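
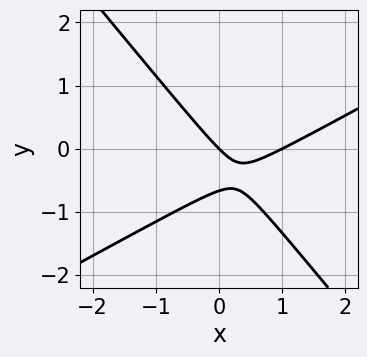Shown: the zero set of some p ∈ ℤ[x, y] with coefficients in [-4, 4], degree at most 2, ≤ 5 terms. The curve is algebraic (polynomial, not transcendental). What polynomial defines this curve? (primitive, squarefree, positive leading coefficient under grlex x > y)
(a) Degree: a generic line meets the curve in up to 2 points, so deg p = 2.
(b) From the visible intercepts: one y-axis crossing is at y = 0; the x-axis gridline crossings are at x ∈ {0, 1}.
(c) Assembling these constraints gives the stated polynomial.

2*x^2 - 2*x*y - 3*y^2 - 2*x - 2*y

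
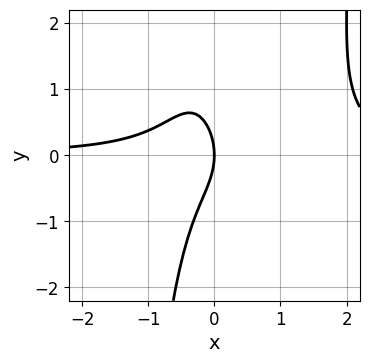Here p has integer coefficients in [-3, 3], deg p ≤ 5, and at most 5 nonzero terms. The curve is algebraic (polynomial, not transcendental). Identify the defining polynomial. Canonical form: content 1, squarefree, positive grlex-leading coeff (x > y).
(a) The degree is 4 — no degree-3 curve has this shape.
(b) Observable constraints: it meets the y-axis at y = 0 (among the integer gridlines); it meets the x-axis at x = 0 (among the integer gridlines).
(c) Solving for integer coefficients yields p as stated.

2*x^3*y - 3*x^2*y - y^2 - 2*x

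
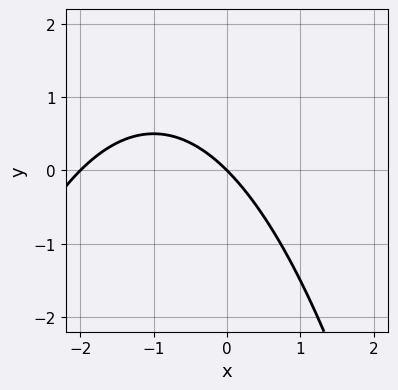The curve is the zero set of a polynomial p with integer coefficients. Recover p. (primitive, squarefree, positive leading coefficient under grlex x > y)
x^2 + 2*x + 2*y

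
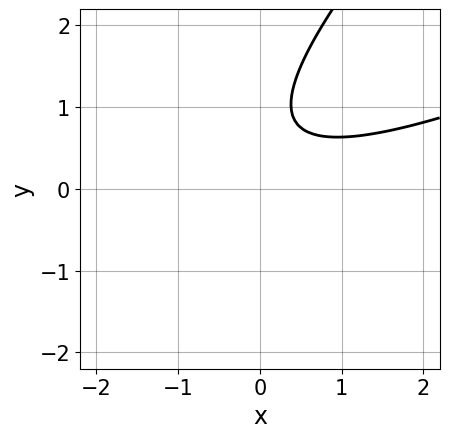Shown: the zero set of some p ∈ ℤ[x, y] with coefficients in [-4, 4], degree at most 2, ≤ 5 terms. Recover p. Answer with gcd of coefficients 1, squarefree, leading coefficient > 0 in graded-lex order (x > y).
x^2 - 3*x*y + 2*y^2 - 3*y + 2

(a) The degree is 2 — the shape is more complex than any degree-1 curve.
(b) Checking where it meets the axes: no y-intercept at any integer in the box; the curve avoids every integer x-axis point in the box.
(c) Together with the visible shape, these determine p as stated.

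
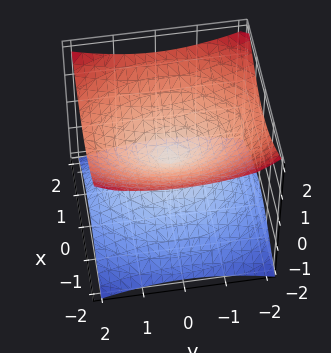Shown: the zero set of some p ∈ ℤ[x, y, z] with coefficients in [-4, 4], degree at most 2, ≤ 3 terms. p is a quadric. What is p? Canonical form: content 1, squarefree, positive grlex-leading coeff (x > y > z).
2*x^2 + y^2 - 3*z^2

Degree: a double cone through the origin; a quadric, so deg p = 2.
Symmetries: mirror symmetry z ↦ −z ⇒ only even powers of z; the x ↦ −x reflection is a symmetry, so x appears only in even powers; the y ↦ −y reflection is a symmetry, so y appears only in even powers.
Against the integer gridlines: one z-axis crossing is at z = 0; one y-axis crossing is at y = 0; it meets the x-axis at x = 0 (among the integer gridlines).
These observations pin down the coefficients.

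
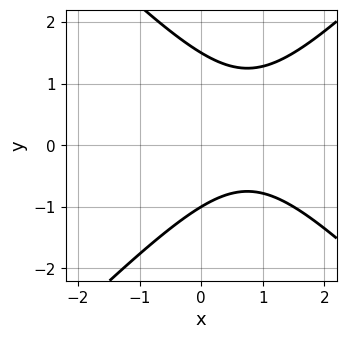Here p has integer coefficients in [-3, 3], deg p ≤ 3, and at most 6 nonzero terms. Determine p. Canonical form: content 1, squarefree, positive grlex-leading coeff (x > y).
2*x^2 - 2*y^2 - 3*x + y + 3

1. Degree: a generic line meets the curve in up to 2 points, so deg p = 2.
2. From the axis intercepts and sections: it crosses the y-axis at the gridline y = -1; the curve avoids every integer x-axis point in the box.
3. These observations pin down the coefficients.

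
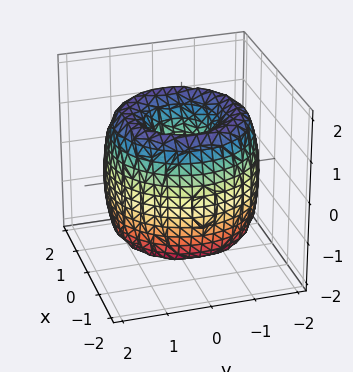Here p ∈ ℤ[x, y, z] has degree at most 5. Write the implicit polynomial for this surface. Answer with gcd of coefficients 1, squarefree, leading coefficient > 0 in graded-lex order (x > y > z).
1. The degree is 4 — the shape is more complex than any degree-3 surface.
2. Symmetry: every cross-section ⟂ z is a circle, so x, y appear only via x² + y².
3. Checking where it meets the axes: one z-axis crossing is at z = 0; a circular section at z = 0 has radius between 1 and 2; it meets the x-axis at x = 0 (among the integer gridlines); it meets the y-axis at y = 0 (among the integer gridlines).
4. Assembling these constraints gives the stated polynomial.

x^4 + 2*x^2*y^2 + y^4 - 3*x^2 - 3*y^2 + z^2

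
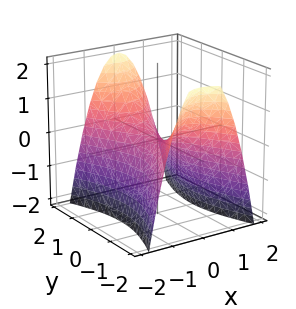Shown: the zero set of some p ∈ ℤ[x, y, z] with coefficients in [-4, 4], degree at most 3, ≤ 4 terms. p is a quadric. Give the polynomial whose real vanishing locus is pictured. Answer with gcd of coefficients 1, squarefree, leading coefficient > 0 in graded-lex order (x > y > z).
3*x^2 - y^2 + 2*z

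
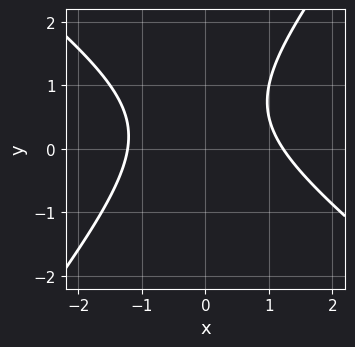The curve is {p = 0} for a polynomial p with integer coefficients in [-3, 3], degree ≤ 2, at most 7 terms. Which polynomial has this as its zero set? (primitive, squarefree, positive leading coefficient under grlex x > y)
2*x^2 + x*y - 2*y^2 + 2*y - 3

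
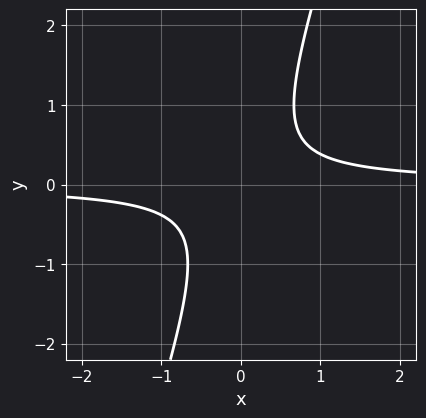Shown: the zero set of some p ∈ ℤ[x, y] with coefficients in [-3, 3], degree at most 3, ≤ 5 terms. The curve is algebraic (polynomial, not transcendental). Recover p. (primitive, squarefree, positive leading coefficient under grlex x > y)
The degree is 2 — no degree-1 curve has this shape.
From the visible intercepts: no x-intercept at any integer in the box; no y-intercept at any integer in the box.
Solving for integer coefficients yields p as stated.

3*x*y - y^2 - 1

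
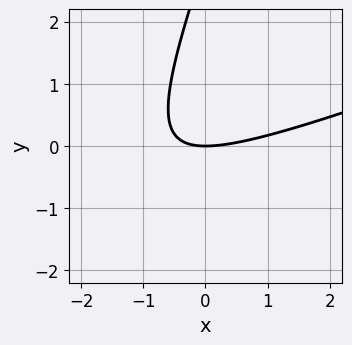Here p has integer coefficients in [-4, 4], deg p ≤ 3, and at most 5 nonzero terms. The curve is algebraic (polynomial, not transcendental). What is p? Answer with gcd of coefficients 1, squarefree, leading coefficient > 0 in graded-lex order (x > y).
x^2 - 3*x*y + y^2 - 3*y

First, degree: the shape is more complex than any degree-1 curve, so deg p = 2.
Then, from the visible intercepts: it crosses the y-axis at the gridline y = 0; one x-axis crossing is at x = 0.
Finally, these observations pin down the coefficients.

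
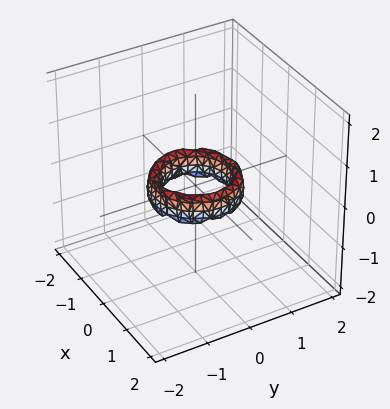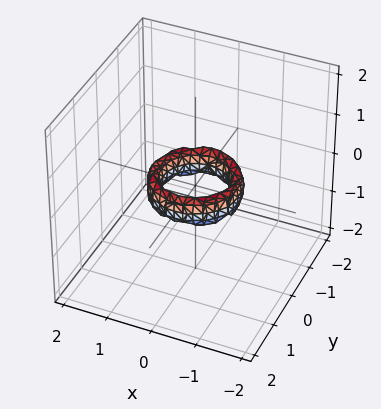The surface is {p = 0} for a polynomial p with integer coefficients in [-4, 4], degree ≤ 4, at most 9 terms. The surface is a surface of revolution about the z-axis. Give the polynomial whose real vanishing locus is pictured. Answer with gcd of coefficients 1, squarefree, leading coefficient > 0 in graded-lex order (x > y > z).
(a) Degree: a generic line meets the surface in up to 4 points, so deg p = 4.
(b) Symmetry: every cross-section ⟂ z is a circle, so x, y appear only via x² + y².
(c) Against the integer gridlines: no z-intercept at any integer in the box; the x-axis gridline crossings are at x ∈ {-1, 1}.
(d) Together with the visible shape, these determine p as stated. Check: (0, -1, 0) on the y-axis lies on the surface, and p(0, -1, 0) = 0. ✓

2*x^4 + 4*x^2*y^2 + 2*y^4 - 3*x^2 - 3*y^2 + z^2 + 1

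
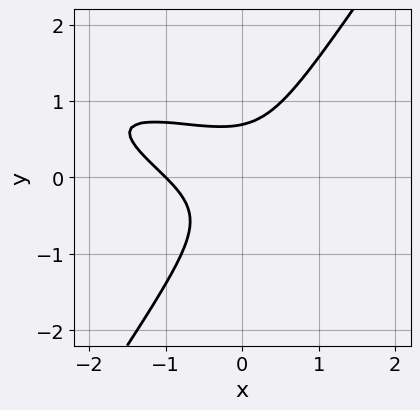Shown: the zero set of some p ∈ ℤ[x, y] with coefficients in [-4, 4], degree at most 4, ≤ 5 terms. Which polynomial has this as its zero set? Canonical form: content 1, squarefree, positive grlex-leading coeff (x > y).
x^3 + 3*x^2*y + 2*x*y^2 - 3*y^3 + 1

deg p = 3. No degree-2 curve has this shape.
From the visible intercepts: it crosses the x-axis at the gridline x = -1.
Assembling these constraints gives the stated polynomial.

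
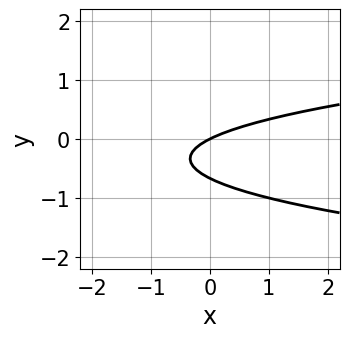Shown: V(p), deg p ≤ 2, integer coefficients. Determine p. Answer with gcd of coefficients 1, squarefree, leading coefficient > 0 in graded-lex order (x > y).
3*y^2 - x + 2*y

First, degree: the shape is more complex than any degree-1 curve, so deg p = 2.
Then, reading off the gridlines: one y-axis crossing is at y = 0; it meets the x-axis at x = 0 (among the integer gridlines).
Finally, these observations pin down the coefficients.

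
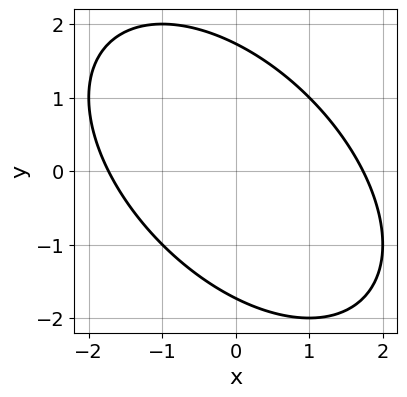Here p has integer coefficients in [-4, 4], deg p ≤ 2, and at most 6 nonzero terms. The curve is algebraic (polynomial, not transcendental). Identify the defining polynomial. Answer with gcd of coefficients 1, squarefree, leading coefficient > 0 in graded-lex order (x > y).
x^2 + x*y + y^2 - 3

(a) The degree is 2 — no degree-1 curve has this shape.
(b) Solving for integer coefficients yields p as stated.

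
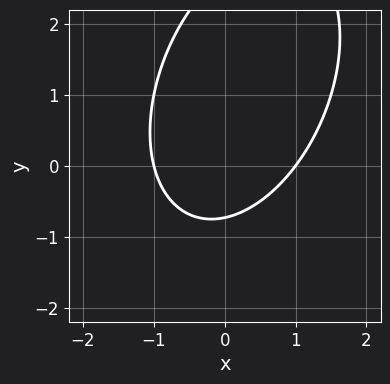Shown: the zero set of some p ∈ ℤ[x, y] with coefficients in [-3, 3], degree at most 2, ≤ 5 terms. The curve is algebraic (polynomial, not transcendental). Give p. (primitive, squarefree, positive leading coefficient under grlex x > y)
2*x^2 - x*y + y^2 - 2*y - 2

(a) deg p = 2. A generic line meets the curve in up to 2 points.
(b) Checking where it meets the axes: among the integer gridlines, it crosses the x-axis at x ∈ {-1, 1}.
(c) Assembling these constraints gives the stated polynomial.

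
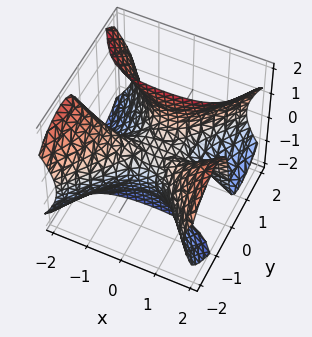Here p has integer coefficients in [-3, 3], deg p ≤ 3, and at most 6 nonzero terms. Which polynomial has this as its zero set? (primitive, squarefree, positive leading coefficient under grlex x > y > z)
3*x^2*y - 2*y^3 - 3*y*z^2 + 2*z

deg p = 3. A generic line meets the surface in up to 3 points.
Observable constraints: it crosses the y-axis at the gridline y = 0; it crosses the z-axis at the gridline z = 0; the visible x-axis segment lies entirely on the surface.
Together with the visible shape, these determine p as stated.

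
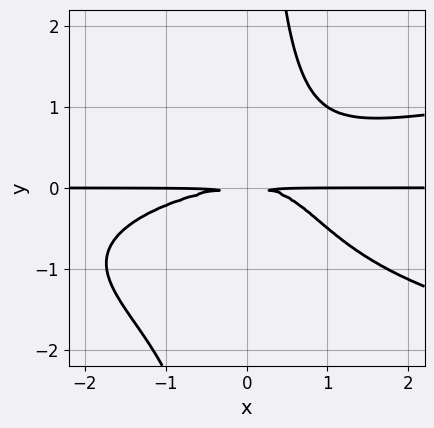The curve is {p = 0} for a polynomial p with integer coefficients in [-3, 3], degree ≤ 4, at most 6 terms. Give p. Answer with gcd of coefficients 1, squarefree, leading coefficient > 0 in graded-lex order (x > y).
2*x*y^3 - x^2*y + 2*x*y^2 - 3*y^2

(a) The degree is 4 — no degree-3 curve has this shape.
(b) Reading off the gridlines: the visible x-axis segment lies entirely on the curve.
(c) Assembling these constraints gives the stated polynomial.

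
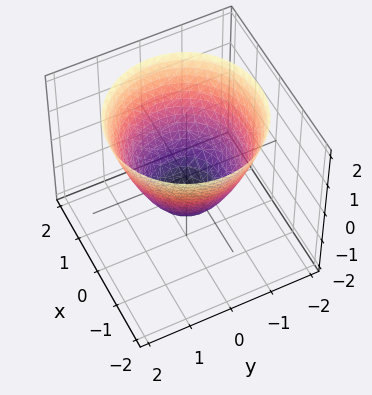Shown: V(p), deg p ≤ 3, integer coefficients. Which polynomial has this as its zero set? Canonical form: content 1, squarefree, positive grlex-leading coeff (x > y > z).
First, degree: no degree-1 surface has this shape, so deg p = 2.
Then, by symmetry, every cross-section ⟂ z is a circle, so x, y appear only via x² + y².
Then, observable constraints: among the integer gridlines, it crosses the x-axis at x ∈ {-1, 1}; a circular section at z = 0 has radius exactly 1.
Finally, fitting integer coefficients to these (and the overall shape) gives p.

x^2 + y^2 - z - 1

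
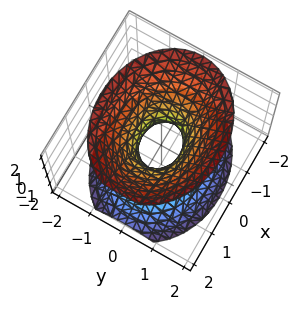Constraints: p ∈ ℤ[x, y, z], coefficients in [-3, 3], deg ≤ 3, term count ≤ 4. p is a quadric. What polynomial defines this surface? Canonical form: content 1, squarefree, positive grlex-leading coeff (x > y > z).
2*x^2 + 3*y^2 - 2*z^2 - 1

Degree: an hourglass — one-sheet hyperboloid; a quadric, so deg p = 2.
Symmetries: the z ↦ −z reflection is a symmetry, so z appears only in even powers; it's symmetric under y → −y, forcing even powers of y; it's symmetric under x → −x, forcing even powers of x.
Reading off the gridlines: no z-intercept at any integer in the box.
Matching integer coefficients to the picture gives p.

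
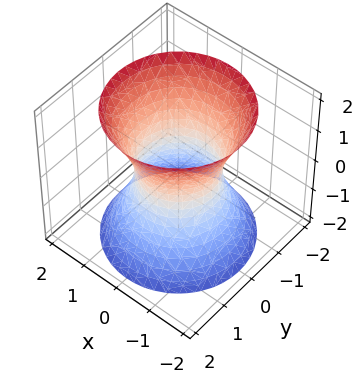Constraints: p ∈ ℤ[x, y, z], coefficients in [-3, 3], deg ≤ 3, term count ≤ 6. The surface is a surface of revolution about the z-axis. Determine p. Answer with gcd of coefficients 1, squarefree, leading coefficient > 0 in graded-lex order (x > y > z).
2*x^2 + 2*y^2 - z^2 - 2

The degree is 2 — no degree-1 surface has this shape.
Symmetries: the z-axis is an axis of rotation, so x and y enter only as x² + y².
Observable constraints: it misses every integer gridline on the z-axis; a circular section at z = -2 has radius between 1 and 2; among the integer gridlines, it crosses the y-axis at y ∈ {-1, 1}.
Together with the visible shape, these determine p as stated. Check: (1, 0, 0) on the x-axis lies on the surface, and p(1, 0, 0) = 0. ✓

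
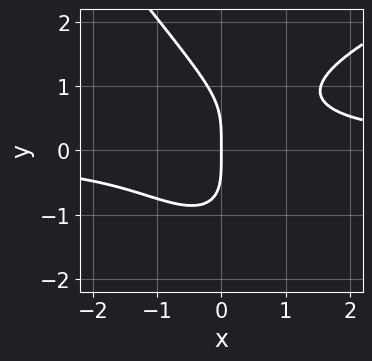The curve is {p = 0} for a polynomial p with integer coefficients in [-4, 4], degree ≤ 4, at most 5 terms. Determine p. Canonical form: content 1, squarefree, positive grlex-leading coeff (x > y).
x*y^3 + y^4 - 3*x^2*y + 3*x

First, deg p = 4.
Then, reading off the gridlines: it crosses the y-axis at the gridline y = 0; it crosses the x-axis at the gridline x = 0.
Finally, matching integer coefficients to the picture gives p.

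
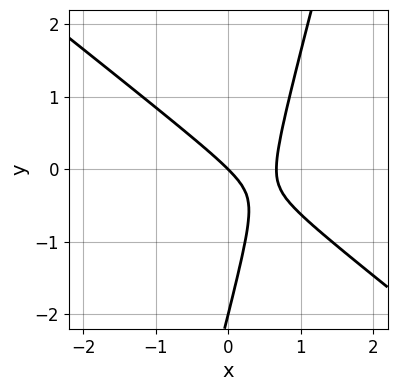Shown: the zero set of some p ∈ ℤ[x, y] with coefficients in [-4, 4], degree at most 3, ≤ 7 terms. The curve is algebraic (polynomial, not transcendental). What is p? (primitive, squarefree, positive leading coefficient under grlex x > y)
3*x^2 + 3*x*y - y^2 - 2*x - 2*y

1. deg p = 2.
2. Reading off the gridlines: among the integer gridlines, it crosses the y-axis at y ∈ {-2, 0}; one x-axis crossing is at x = 0.
3. Solving for integer coefficients yields p as stated.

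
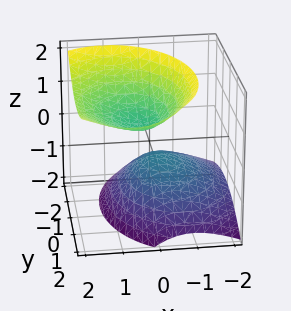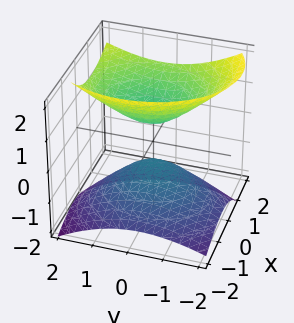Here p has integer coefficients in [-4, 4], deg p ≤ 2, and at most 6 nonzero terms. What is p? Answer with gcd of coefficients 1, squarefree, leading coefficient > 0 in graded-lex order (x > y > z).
3*x^2 - 3*x*z + 2*y^2 - y*z - 3*z^2 + 1

1. There are 2 components. Treating them together as one polynomial.
2. deg p = 2. A generic line meets the surface in up to 2 points.
3. Against the integer gridlines: the surface avoids every integer y-axis point in the box; it misses every integer gridline on the x-axis.
4. These observations pin down the coefficients.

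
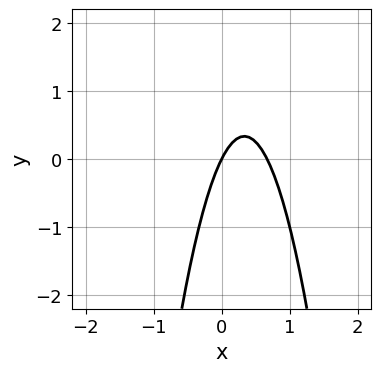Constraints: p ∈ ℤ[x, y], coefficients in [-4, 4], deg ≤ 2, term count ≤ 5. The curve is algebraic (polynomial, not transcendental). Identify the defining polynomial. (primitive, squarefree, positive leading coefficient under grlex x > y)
3*x^2 - 2*x + y

(a) Degree: no degree-1 curve has this shape, so deg p = 2.
(b) Observable constraints: one y-axis crossing is at y = 0; it crosses the x-axis at the gridline x = 0.
(c) Fitting integer coefficients to these (and the overall shape) gives p.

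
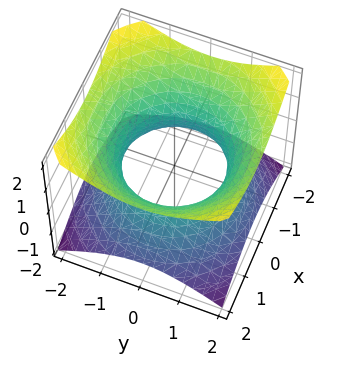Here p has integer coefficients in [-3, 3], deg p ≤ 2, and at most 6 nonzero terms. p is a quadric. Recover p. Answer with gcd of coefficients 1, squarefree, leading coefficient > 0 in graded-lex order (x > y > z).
2*x^2 + 2*y^2 - 3*z^2 - 3

First, deg p = 2. One connected sheet with a waist; a quadric.
Then, symmetry: every cross-section ⟂ z is a circle, so x, y appear only via x² + y²; the z ↦ −z reflection is a symmetry, so z appears only in even powers.
Then, reading off the gridlines: a circular section at z = 0 has radius between 1 and 2; the surface avoids every integer z-axis point in the box.
Finally, matching integer coefficients to the picture gives p.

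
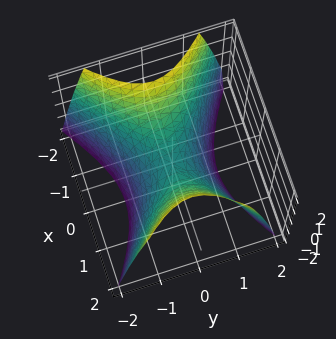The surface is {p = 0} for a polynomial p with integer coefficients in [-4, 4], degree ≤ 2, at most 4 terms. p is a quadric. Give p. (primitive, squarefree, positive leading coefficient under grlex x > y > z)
2*x^2 - 3*y^2 - 2*z

First, deg p = 2. A hyperbolic paraboloid; a quadric.
Then, symmetries: mirror symmetry y ↦ −y ⇒ only even powers of y; it's symmetric under x → −x, forcing even powers of x.
Next, checking where it meets the axes: one x-axis crossing is at x = 0; one y-axis crossing is at y = 0; it meets the z-axis at z = 0 (among the integer gridlines).
Finally, together with the visible shape, these determine p as stated.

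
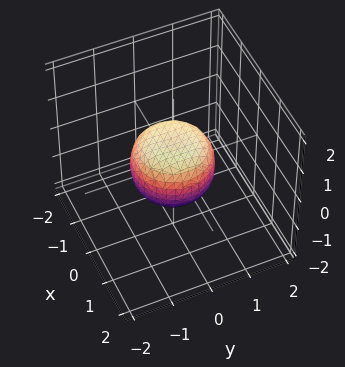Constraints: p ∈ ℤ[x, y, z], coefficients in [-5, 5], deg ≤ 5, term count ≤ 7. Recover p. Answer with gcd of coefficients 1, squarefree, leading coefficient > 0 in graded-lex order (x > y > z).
1. The degree is 4 — a generic line meets the surface in up to 4 points.
2. Symmetries: rotational symmetry about the z-axis ⇒ p depends on x, y only through x² + y².
3. From the axis intercepts and sections: a circular section at z = 0 has radius exactly 1; the y-axis gridline crossings are at y ∈ {-1, 1}.
4. Putting this together gives p. Check: (-1, 0, 0) on the x-axis lies on the surface, and p(-1, 0, 0) = 0. ✓

2*x^4 + 4*x^2*y^2 + 2*y^4 - x^2 - y^2 + 2*z^2 - 1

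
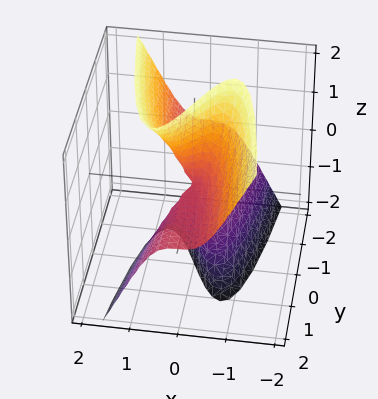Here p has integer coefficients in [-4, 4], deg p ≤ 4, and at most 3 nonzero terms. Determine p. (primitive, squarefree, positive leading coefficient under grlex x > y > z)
3*x^3 - x*z^2 + y*z

1. Degree: the shape is more complex than any degree-2 surface, so deg p = 3.
2. Checking where it meets the axes: the visible z-axis segment lies entirely on the surface; one x-axis crossing is at x = 0.
3. The integer polynomial consistent with all of this is the stated p. Check: (0, -2, 0) on the y-axis lies on the surface, and p(0, -2, 0) = 0. ✓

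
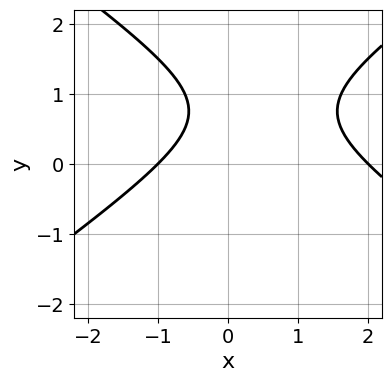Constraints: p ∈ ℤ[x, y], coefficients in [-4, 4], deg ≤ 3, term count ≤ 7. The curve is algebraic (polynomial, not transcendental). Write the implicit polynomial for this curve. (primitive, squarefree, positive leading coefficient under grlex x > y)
x^2 - 2*y^2 - x + 3*y - 2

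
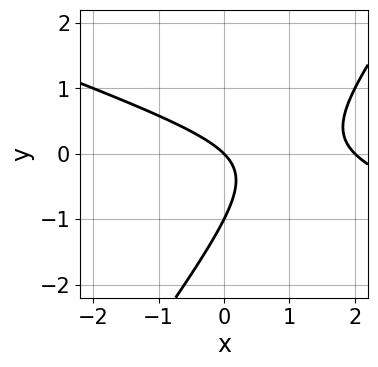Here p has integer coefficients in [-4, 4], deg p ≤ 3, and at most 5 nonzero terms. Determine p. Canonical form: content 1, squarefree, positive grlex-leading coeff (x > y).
deg p = 2.
From the visible intercepts: among the integer gridlines, it crosses the y-axis at y ∈ {-1, 0}; the x-axis gridline crossings are at x ∈ {0, 2}.
Putting this together gives p.

x^2 + 2*x*y - 2*y^2 - 2*x - 2*y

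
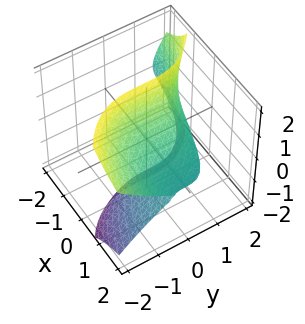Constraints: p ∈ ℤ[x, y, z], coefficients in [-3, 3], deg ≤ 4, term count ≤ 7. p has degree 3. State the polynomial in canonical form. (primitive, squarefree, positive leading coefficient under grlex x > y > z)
2*x*z^2 + y^3 + z^2 + x - 2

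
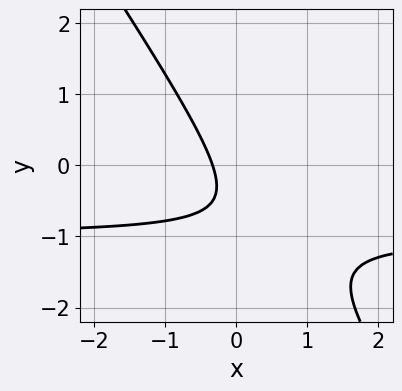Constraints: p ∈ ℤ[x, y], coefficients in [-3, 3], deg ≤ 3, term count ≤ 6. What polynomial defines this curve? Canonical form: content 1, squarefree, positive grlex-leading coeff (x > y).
3*x*y + 2*y^2 + 3*x + 2*y + 1

The degree is 2 — the shape is more complex than any degree-1 curve.
Checking where it meets the axes: no y-intercept at any integer in the box.
Together with the visible shape, these determine p as stated.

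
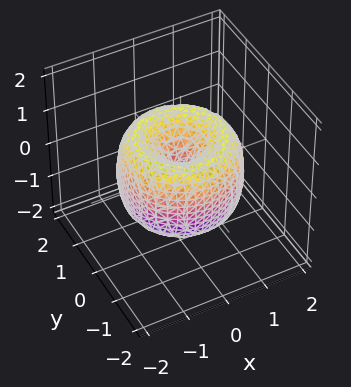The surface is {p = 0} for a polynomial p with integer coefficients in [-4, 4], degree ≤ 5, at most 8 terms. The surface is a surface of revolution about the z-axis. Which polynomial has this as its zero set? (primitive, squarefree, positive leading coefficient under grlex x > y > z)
x^4 + 2*x^2*y^2 + y^4 - 2*x^2 - 2*y^2 + z^2

The degree is 4 — the shape is more complex than any degree-3 surface.
Symmetries: rotational symmetry about the z-axis ⇒ p depends on x, y only through x² + y².
From the axis intercepts and sections: one x-axis crossing is at x = 0; one y-axis crossing is at y = 0.
Solving for integer coefficients yields p as stated.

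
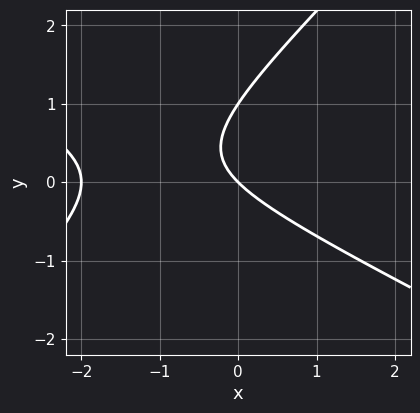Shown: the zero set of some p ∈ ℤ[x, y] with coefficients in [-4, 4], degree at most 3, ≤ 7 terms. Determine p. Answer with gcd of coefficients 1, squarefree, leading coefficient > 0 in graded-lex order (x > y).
1. The degree is 2 — the shape is more complex than any degree-1 curve.
2. Observable constraints: the y-axis gridline crossings are at y ∈ {0, 1}; among the integer gridlines, it crosses the x-axis at x ∈ {-2, 0}.
3. Solving for integer coefficients yields p as stated.

x^2 + x*y - 2*y^2 + 2*x + 2*y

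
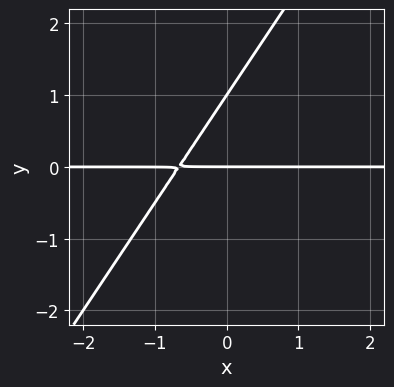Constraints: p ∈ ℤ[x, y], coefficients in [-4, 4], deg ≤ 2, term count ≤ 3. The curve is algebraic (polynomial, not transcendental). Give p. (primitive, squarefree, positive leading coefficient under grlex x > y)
3*x*y - 2*y^2 + 2*y

First, the degree is 2 — no degree-1 curve has this shape.
Then, reading off the gridlines: the y-axis gridline crossings are at y ∈ {0, 1}; the visible x-axis segment lies entirely on the curve.
Finally, solving for integer coefficients yields p as stated.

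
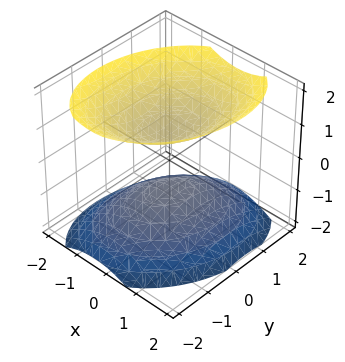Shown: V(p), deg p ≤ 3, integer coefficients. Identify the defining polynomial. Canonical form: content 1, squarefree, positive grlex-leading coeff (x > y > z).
3*x^2 - x*y + 2*y^2 - 3*z^2 + 2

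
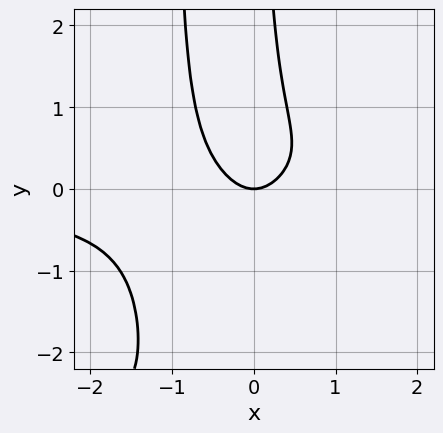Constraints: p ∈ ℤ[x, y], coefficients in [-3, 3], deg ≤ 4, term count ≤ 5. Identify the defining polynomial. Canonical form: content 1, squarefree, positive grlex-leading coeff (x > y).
Degree: the shape is more complex than any degree-3 curve, so deg p = 4.
Observable constraints: one x-axis crossing is at x = 0; it meets the y-axis at y = 0 (among the integer gridlines).
Assembling these constraints gives the stated polynomial.

3*x^3*y - 3*x^2*y^2 - 3*x*y^2 - 3*x^2 + 2*y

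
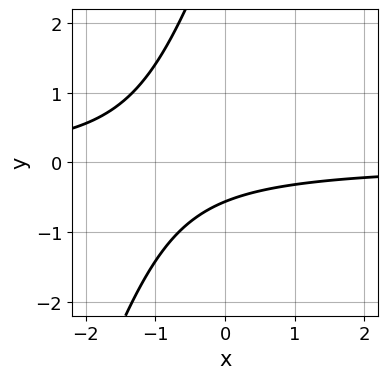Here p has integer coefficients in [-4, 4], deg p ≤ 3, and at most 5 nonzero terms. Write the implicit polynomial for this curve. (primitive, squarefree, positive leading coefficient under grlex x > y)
3*x*y - y^2 + 3*y + 2

First, degree: the shape is more complex than any degree-1 curve, so deg p = 2.
Then, observable constraints: it misses every integer gridline on the x-axis.
Finally, these observations pin down the coefficients.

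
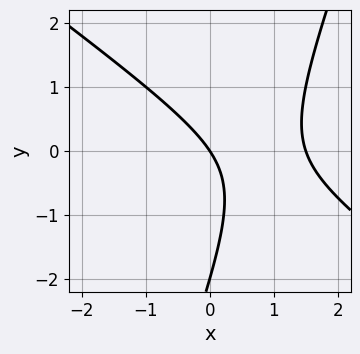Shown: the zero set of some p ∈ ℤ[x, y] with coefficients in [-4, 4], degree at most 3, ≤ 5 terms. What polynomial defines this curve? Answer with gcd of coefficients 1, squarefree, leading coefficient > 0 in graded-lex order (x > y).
2*x^2 + 2*x*y - y^2 - 3*x - 2*y

First, degree: a generic line meets the curve in up to 2 points, so deg p = 2.
Then, reading off the gridlines: the y-axis gridline crossings are at y ∈ {-2, 0}; it meets the x-axis at x = 0 (among the integer gridlines).
Finally, matching integer coefficients to the picture gives p.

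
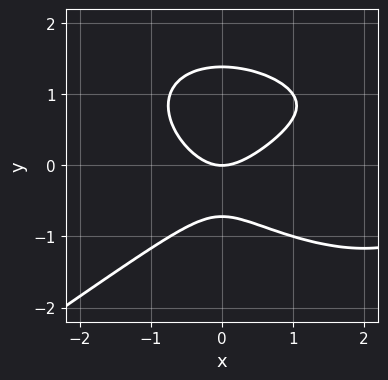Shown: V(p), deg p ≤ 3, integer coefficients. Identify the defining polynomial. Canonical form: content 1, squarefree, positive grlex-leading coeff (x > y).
(a) deg p = 3.
(b) Reading off the gridlines: one y-axis crossing is at y = 0; it crosses the x-axis at the gridline x = 0.
(c) These observations pin down the coefficients.

x^3 - 3*y^3 - 3*x^2 + 2*y^2 + 3*y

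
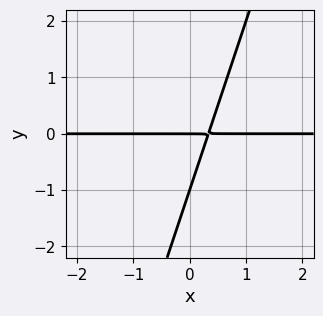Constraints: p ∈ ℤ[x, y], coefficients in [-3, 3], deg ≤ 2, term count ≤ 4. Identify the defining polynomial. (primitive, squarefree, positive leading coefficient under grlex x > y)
3*x*y - y^2 - y

deg p = 2.
Reading off the gridlines: among the integer gridlines, it crosses the y-axis at y ∈ {-1, 0}; every point of the x-axis in the box is on the curve.
Assembling these constraints gives the stated polynomial.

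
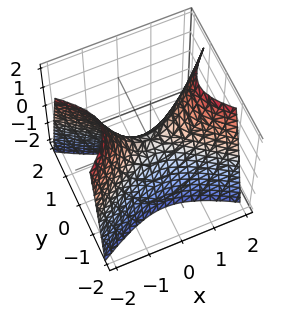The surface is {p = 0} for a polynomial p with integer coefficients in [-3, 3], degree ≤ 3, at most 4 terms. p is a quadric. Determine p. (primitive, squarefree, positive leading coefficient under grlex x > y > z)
x^2 - 2*y^2 - z

First, degree: a hyperbolic paraboloid; a quadric, so deg p = 2.
Then, symmetries: the y ↦ −y reflection is a symmetry, so y appears only in even powers; it's symmetric under x → −x, forcing even powers of x.
Then, observable constraints: it meets the y-axis at y = 0 (among the integer gridlines); it crosses the x-axis at the gridline x = 0; one z-axis crossing is at z = 0.
Finally, together with the visible shape, these determine p as stated.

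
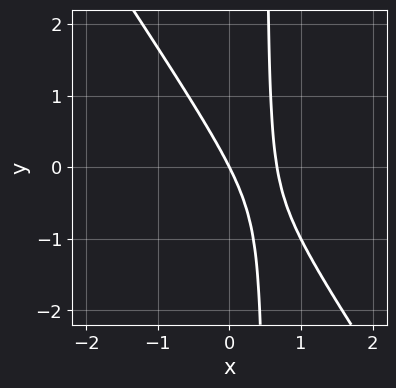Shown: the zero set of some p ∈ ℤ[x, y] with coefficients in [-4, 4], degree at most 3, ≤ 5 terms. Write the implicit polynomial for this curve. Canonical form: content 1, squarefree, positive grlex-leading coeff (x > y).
1. Degree: no degree-1 curve has this shape, so deg p = 2.
2. From the visible intercepts: it crosses the y-axis at the gridline y = 0; it meets the x-axis at x = 0 (among the integer gridlines).
3. Fitting integer coefficients to these (and the overall shape) gives p.

3*x^2 + 2*x*y - 2*x - y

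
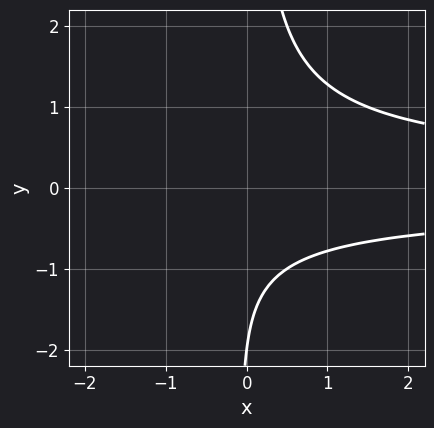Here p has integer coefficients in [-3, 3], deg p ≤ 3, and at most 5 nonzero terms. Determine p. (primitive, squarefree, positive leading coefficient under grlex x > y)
The degree is 3 — the shape is more complex than any degree-2 curve.
Checking where it meets the axes: it meets the y-axis at y = -2 (among the integer gridlines); no x-intercept at any integer in the box.
These observations pin down the coefficients.

2*x*y^2 - y - 2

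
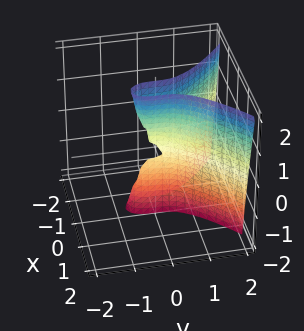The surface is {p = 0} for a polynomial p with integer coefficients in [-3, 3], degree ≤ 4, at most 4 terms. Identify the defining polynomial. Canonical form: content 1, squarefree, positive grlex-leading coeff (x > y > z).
y^3 - 3*x^2 + x*z

The degree is 3 — the shape is more complex than any degree-2 surface.
Observable constraints: every point of the z-axis in the box is on the surface; it meets the y-axis at y = 0 (among the integer gridlines); it crosses the x-axis at the gridline x = 0.
Putting this together gives p.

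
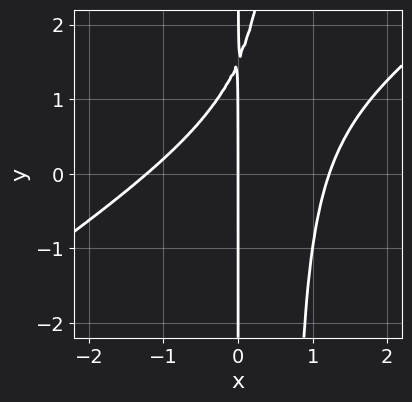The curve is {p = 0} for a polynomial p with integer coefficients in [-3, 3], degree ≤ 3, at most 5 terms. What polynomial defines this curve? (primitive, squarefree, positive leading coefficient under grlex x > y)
The degree is 3 — the shape is more complex than any degree-2 curve.
Observable constraints: it crosses the x-axis at the gridline x = 0; the visible y-axis segment lies entirely on the curve.
Putting this together gives p.

2*x^3 - 3*x^2*y + 2*x*y - 3*x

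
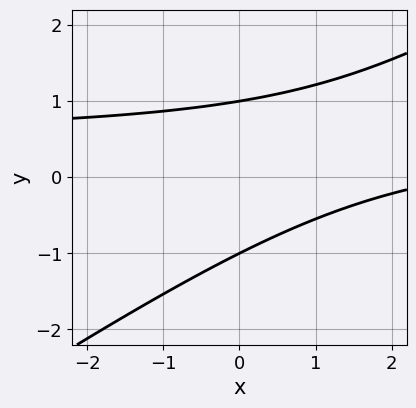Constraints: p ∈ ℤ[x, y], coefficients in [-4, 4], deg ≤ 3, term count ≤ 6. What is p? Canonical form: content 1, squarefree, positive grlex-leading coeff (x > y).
1. Degree: the shape is more complex than any degree-1 curve, so deg p = 2.
2. Observable constraints: the y-axis gridline crossings are at y ∈ {-1, 1}; it misses every integer gridline on the x-axis.
3. Solving for integer coefficients yields p as stated.

2*x*y - 3*y^2 - x + 3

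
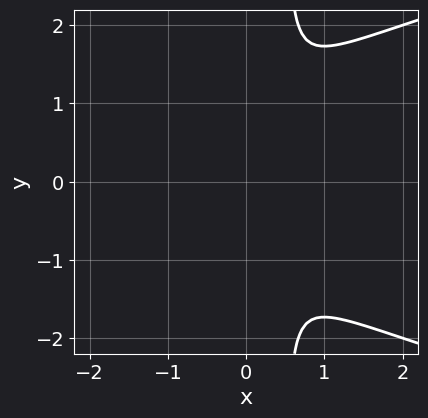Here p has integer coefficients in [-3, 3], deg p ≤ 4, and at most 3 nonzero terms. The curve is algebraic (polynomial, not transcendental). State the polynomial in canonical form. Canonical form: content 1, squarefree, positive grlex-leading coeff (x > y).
The degree is 3 — the shape is more complex than any degree-2 curve.
Symmetries: it's symmetric under y → −y, forcing even powers of y.
Putting this together gives p.

2*x*y^2 - 3*x^2 - y^2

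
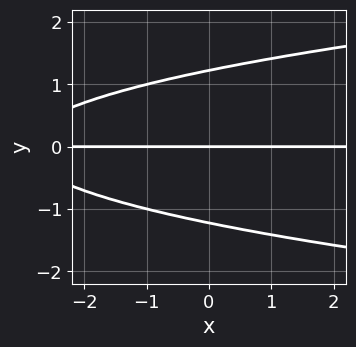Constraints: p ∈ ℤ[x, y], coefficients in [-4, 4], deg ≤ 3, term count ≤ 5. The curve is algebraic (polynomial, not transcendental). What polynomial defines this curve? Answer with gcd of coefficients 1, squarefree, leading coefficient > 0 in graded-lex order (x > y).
1. The degree is 3 — a generic line meets the curve in up to 3 points.
2. Checking where it meets the axes: it meets the y-axis at y = 0 (among the integer gridlines); every point of the x-axis in the box is on the curve.
3. Matching integer coefficients to the picture gives p.

2*y^3 - x*y - 3*y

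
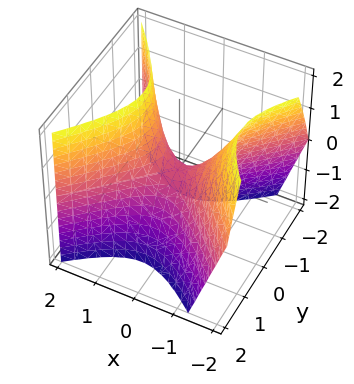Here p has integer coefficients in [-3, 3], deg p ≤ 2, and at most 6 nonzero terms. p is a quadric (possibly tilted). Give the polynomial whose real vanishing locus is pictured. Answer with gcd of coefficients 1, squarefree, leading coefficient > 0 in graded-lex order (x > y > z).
3*x^2 + x*z - 3*y^2 - 2*z

1. Degree: no degree-1 surface has this shape, so deg p = 2.
2. Observable constraints: one z-axis crossing is at z = 0; one y-axis crossing is at y = 0.
3. These observations pin down the coefficients.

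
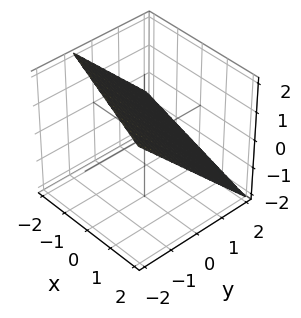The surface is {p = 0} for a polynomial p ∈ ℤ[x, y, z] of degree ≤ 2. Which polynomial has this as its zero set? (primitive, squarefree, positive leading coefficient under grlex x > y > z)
First, degree: the surface is flat (a plane), so deg p = 1.
Next, against the integer gridlines: it meets the x-axis at x = 2 (among the integer gridlines).
Finally, these observations pin down the coefficients.

x + 3*y + 3*z - 2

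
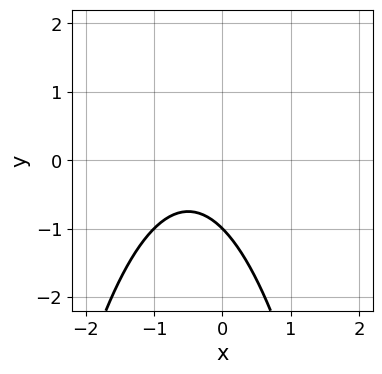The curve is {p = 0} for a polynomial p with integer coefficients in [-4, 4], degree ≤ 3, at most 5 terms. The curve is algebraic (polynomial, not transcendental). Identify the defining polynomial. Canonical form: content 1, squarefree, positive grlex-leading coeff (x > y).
(a) The degree is 2 — the shape is more complex than any degree-1 curve.
(b) Against the integer gridlines: the curve avoids every integer x-axis point in the box; it meets the y-axis at y = -1 (among the integer gridlines).
(c) These observations pin down the coefficients.

x^2 + x + y + 1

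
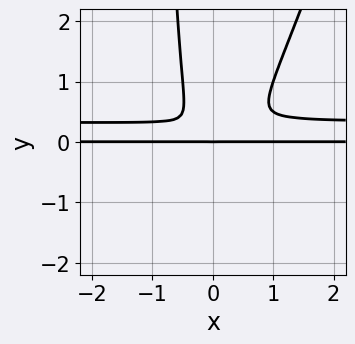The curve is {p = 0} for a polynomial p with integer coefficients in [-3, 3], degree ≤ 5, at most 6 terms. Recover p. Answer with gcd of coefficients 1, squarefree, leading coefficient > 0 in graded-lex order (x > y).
3*x^2*y^2 - x*y^3 - x^2*y - y^3

First, degree: no degree-3 curve has this shape, so deg p = 4.
Next, from the axis intercepts and sections: every point of the x-axis in the box is on the curve; one y-axis crossing is at y = 0.
Finally, these observations pin down the coefficients.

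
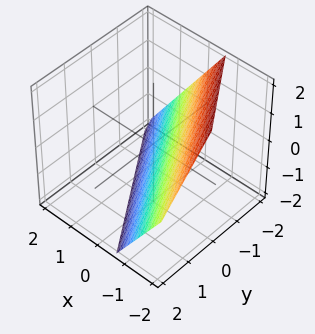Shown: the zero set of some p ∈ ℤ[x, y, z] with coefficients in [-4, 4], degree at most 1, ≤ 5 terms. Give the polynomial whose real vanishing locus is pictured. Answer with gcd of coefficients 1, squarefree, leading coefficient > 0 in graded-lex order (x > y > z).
1. The degree is 1 — every cross-section is a straight line — this is a plane.
2. From the axis intercepts and sections: one z-axis crossing is at z = -1; it crosses the y-axis at the gridline y = -1.
3. The integer polynomial consistent with all of this is the stated p.

3*x + 2*y + 2*z + 2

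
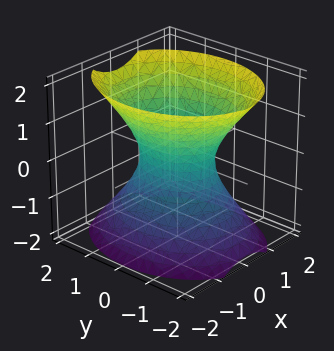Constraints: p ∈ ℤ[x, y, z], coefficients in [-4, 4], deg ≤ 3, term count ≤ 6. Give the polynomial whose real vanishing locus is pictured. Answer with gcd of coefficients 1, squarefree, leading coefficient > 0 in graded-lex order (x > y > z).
3*x^2 + 2*y^2 - 2*z^2 - 2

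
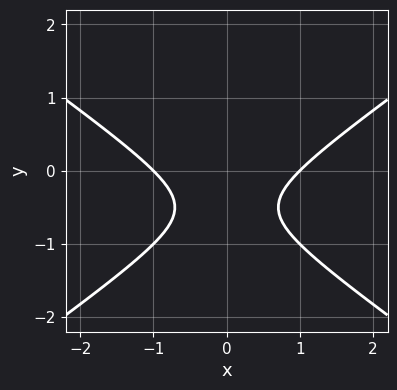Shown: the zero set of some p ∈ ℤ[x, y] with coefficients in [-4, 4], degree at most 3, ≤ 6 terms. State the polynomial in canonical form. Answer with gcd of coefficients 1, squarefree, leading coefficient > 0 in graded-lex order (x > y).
1. The degree is 2 — the shape is more complex than any degree-1 curve.
2. Symmetries: it's symmetric under x → −x, forcing even powers of x.
3. From the axis intercepts and sections: it misses every integer gridline on the y-axis; the x-axis gridline crossings are at x ∈ {-1, 1}.
4. Solving for integer coefficients yields p as stated.

x^2 - 2*y^2 - 2*y - 1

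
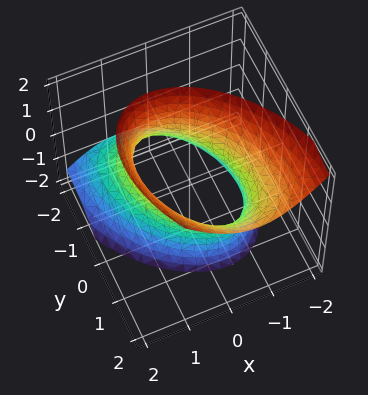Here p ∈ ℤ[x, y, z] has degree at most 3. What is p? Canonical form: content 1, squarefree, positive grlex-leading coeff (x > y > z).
3*x^2 + 2*x*y + 2*y^2 - 2*y*z - z^2 - 3

First, deg p = 2. No degree-1 surface has this shape.
Then, from the axis intercepts and sections: the x-axis gridline crossings are at x ∈ {-1, 1}; no z-intercept at any integer in the box.
Finally, fitting integer coefficients to these (and the overall shape) gives p.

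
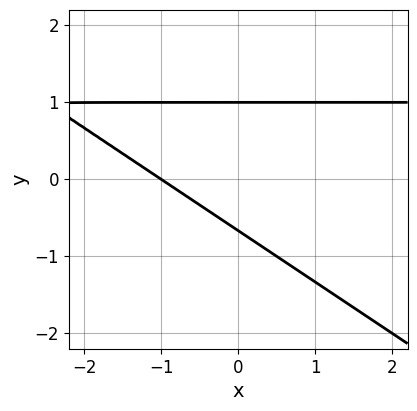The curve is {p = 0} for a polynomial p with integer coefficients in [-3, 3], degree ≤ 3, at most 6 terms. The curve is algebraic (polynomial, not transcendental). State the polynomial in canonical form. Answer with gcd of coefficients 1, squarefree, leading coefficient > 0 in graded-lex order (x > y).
(a) deg p = 2. No degree-1 curve has this shape.
(b) From the axis intercepts and sections: one y-axis crossing is at y = 1; it crosses the x-axis at the gridline x = -1.
(c) The integer polynomial consistent with all of this is the stated p.

2*x*y + 3*y^2 - 2*x - y - 2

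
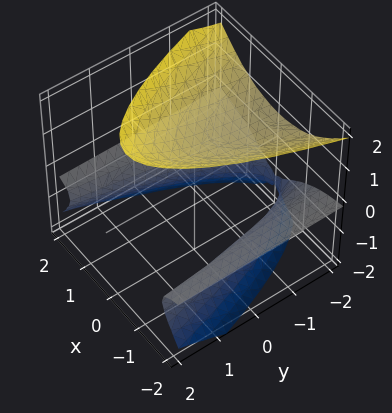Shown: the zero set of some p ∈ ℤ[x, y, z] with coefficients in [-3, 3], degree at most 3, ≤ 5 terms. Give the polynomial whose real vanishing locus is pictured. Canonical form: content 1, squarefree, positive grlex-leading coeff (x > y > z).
First, there are 2 components. Treating them together as one polynomial.
Next, degree: a generic line meets the surface in up to 3 points, so deg p = 3.
Then, from the visible intercepts: the surface avoids every integer y-axis point in the box; no x-intercept at any integer in the box.
Finally, solving for integer coefficients yields p as stated.

3*x^2*z + 2*y*z^2 - 2*z^3 + 3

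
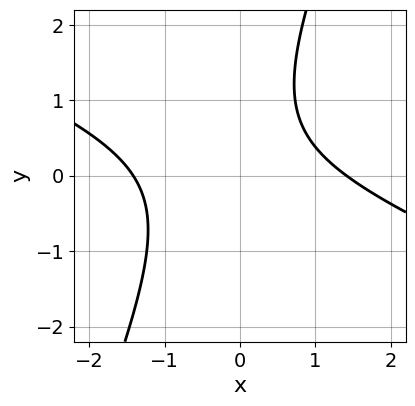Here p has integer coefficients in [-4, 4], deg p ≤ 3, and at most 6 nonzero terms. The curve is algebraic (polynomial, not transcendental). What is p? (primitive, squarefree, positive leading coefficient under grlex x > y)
(a) The degree is 2 — no degree-1 curve has this shape.
(b) Checking where it meets the axes: the curve avoids every integer y-axis point in the box.
(c) These observations pin down the coefficients.

x^2 + 2*x*y - y^2 + y - 2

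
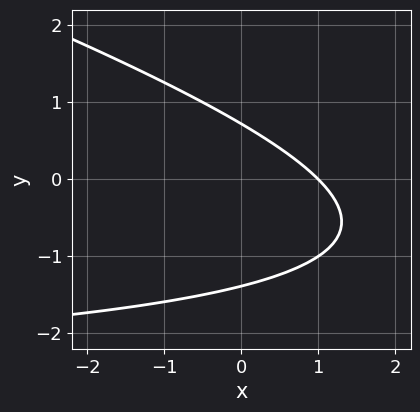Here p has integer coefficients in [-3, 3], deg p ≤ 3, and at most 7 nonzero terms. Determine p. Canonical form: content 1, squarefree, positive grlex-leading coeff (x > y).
x*y + 3*y^2 + 3*x + 2*y - 3

1. Degree: no degree-1 curve has this shape, so deg p = 2.
2. Observable constraints: it meets the x-axis at x = 1 (among the integer gridlines).
3. Putting this together gives p.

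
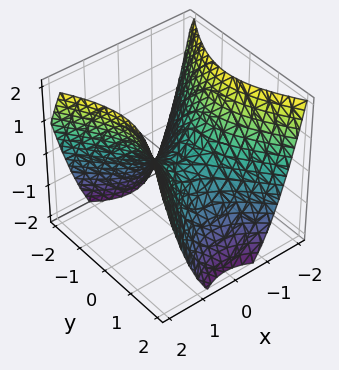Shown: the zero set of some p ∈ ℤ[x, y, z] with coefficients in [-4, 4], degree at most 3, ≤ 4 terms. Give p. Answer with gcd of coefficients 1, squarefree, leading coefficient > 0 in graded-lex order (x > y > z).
3*x^2 - 2*y^2 - 3*z

First, the degree is 2 — a hyperbolic paraboloid; a quadric.
Then, symmetries: mirror symmetry y ↦ −y ⇒ only even powers of y; mirror symmetry x ↦ −x ⇒ only even powers of x.
Next, observable constraints: it meets the y-axis at y = 0 (among the integer gridlines); one z-axis crossing is at z = 0.
Finally, solving for integer coefficients yields p as stated.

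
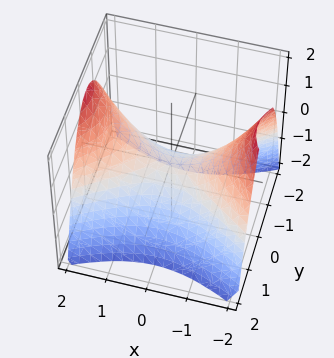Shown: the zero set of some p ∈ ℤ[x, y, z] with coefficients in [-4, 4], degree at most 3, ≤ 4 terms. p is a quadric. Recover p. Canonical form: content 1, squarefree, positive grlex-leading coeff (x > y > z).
Degree: a saddle surface; a quadric, so deg p = 2.
Symmetries: mirror symmetry x ↦ −x ⇒ only even powers of x; the y ↦ −y reflection is a symmetry, so y appears only in even powers.
From the axis intercepts and sections: one y-axis crossing is at y = 0; it meets the z-axis at z = 0 (among the integer gridlines).
Together with the visible shape, these determine p as stated.

x^2 - 2*y^2 - 2*z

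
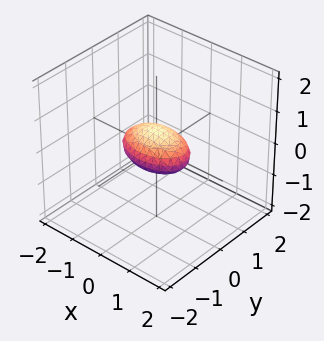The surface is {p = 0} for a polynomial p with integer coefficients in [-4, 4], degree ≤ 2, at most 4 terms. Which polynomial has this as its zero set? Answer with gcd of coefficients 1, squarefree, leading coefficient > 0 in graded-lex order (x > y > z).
deg p = 2. Bounded and convex; a quadric.
Symmetries: the y ↦ −y reflection is a symmetry, so y appears only in even powers; the x ↦ −x reflection is a symmetry, so x appears only in even powers; the z ↦ −z reflection is a symmetry, so z appears only in even powers.
Against the integer gridlines: the x-axis gridline crossings are at x ∈ {-1, 1}.
Fitting integer coefficients to these (and the overall shape) gives p.

x^2 + 2*y^2 + 3*z^2 - 1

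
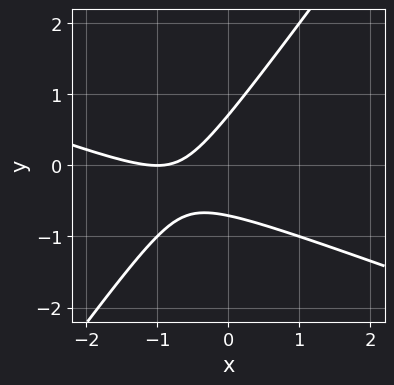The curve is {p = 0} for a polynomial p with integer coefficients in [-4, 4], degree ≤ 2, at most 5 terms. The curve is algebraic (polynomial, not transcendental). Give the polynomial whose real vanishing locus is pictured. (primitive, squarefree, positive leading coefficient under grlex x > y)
First, the degree is 2 — a generic line meets the curve in up to 2 points.
Then, checking where it meets the axes: it crosses the x-axis at the gridline x = -1.
Finally, fitting integer coefficients to these (and the overall shape) gives p.

x^2 + 2*x*y - 2*y^2 + 2*x + 1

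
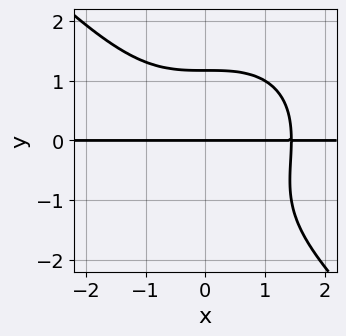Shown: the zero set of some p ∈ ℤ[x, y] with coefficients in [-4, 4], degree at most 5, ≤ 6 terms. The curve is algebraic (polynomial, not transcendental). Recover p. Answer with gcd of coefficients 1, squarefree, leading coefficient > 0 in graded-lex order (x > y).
(a) deg p = 4. No degree-3 curve has this shape.
(b) Observable constraints: the visible x-axis segment lies entirely on the curve; it meets the y-axis at y = 0 (among the integer gridlines).
(c) Assembling these constraints gives the stated polynomial.

x^3*y + y^4 + y^3 - 3*y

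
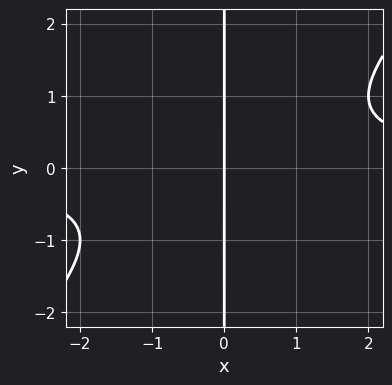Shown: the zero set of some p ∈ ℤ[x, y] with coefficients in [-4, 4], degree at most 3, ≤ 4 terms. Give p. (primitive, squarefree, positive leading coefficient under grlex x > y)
x^2*y - x*y^2 - x

1. deg p = 3. The shape is more complex than any degree-2 curve.
2. Observable constraints: the visible y-axis segment lies entirely on the curve; it crosses the x-axis at the gridline x = 0.
3. Matching integer coefficients to the picture gives p.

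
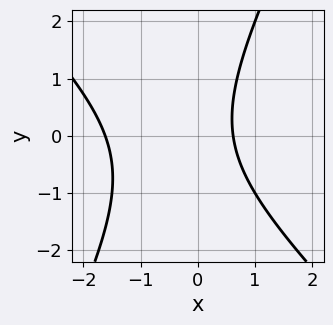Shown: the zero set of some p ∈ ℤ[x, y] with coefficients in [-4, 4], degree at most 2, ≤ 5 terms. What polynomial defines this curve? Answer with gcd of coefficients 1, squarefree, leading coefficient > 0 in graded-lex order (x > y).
1. The degree is 2 — the shape is more complex than any degree-1 curve.
2. From the axis intercepts and sections: it misses every integer gridline on the y-axis.
3. Assembling these constraints gives the stated polynomial.

2*x^2 + x*y - y^2 + 2*x - 2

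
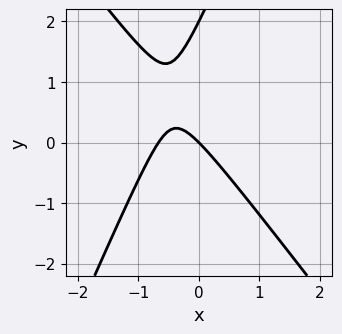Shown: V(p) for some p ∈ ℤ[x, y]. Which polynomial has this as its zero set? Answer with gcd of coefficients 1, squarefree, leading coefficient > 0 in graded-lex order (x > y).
3*x^2 + x*y - y^2 + 2*x + 2*y

1. deg p = 2.
2. Against the integer gridlines: one x-axis crossing is at x = 0; among the integer gridlines, it crosses the y-axis at y ∈ {0, 2}.
3. Together with the visible shape, these determine p as stated.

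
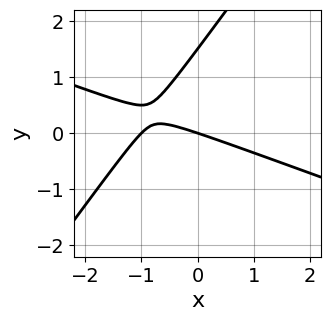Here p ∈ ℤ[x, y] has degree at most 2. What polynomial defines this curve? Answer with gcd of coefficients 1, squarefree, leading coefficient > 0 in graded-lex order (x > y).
1. The degree is 2 — a generic line meets the curve in up to 2 points.
2. Checking where it meets the axes: among the integer gridlines, it crosses the x-axis at x ∈ {-1, 0}; it meets the y-axis at y = 0 (among the integer gridlines).
3. Solving for integer coefficients yields p as stated.

x^2 + 2*x*y - 2*y^2 + x + 3*y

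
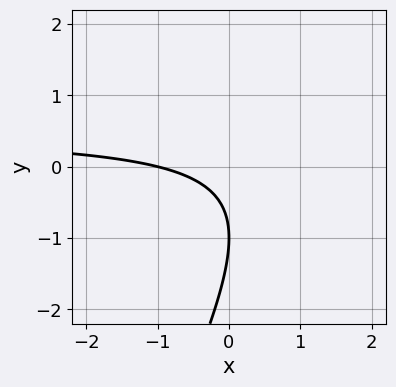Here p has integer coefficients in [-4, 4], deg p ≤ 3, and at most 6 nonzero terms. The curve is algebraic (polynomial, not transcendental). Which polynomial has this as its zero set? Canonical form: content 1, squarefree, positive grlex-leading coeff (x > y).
2*x*y - y^2 - x - 2*y - 1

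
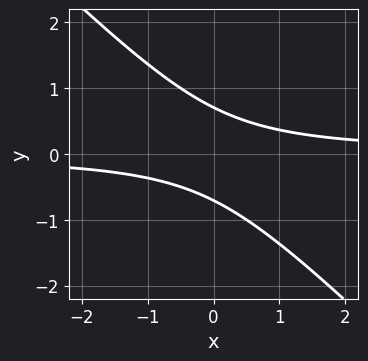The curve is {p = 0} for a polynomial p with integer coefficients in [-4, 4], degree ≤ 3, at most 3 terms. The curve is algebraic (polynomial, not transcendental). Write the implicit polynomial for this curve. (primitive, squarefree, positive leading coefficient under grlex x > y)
2*x*y + 2*y^2 - 1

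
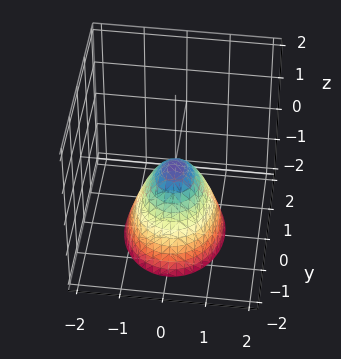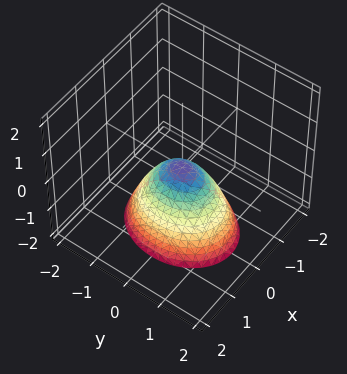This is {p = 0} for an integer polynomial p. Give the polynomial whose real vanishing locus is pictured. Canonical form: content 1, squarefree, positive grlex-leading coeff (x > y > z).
1. Degree: a paraboloid; a quadric, so deg p = 2.
2. Symmetries: the y ↦ −y reflection is a symmetry, so y appears only in even powers; it's symmetric under x → −x, forcing even powers of x.
3. Against the integer gridlines: one y-axis crossing is at y = 0; one z-axis crossing is at z = 0; it crosses the x-axis at the gridline x = 0.
4. Fitting integer coefficients to these (and the overall shape) gives p.

3*x^2 + 2*y^2 + 2*z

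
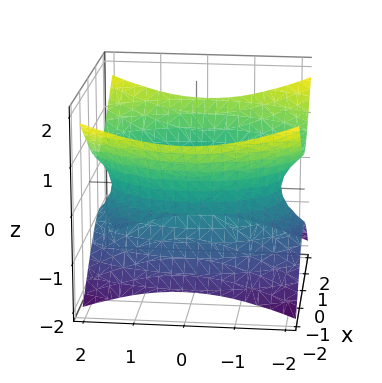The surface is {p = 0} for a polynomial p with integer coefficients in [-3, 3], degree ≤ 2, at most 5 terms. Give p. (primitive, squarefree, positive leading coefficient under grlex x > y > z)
2*x^2 + y^2 - 3*z^2 - 3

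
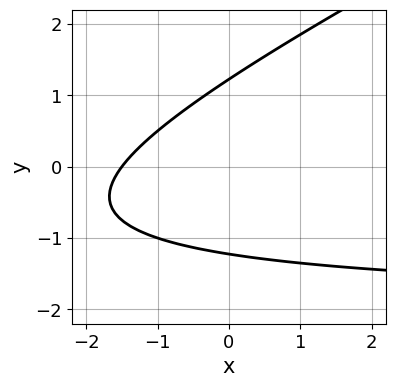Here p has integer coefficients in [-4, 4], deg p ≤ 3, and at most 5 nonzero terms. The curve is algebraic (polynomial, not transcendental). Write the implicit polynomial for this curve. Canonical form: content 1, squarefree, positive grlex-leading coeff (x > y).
First, the degree is 2 — the shape is more complex than any degree-1 curve.
Finally, matching integer coefficients to the picture gives p.

x*y - 2*y^2 + 2*x + 3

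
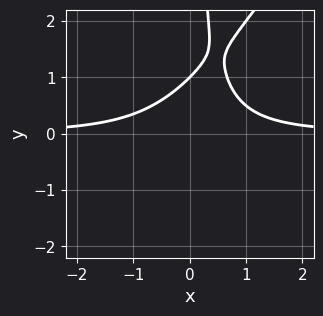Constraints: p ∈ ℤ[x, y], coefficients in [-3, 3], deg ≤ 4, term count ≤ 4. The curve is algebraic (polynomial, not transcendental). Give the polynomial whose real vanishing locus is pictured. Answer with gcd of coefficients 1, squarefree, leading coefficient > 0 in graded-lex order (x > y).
3*x^2*y - 2*x*y^2 + 2*y - 2

First, degree: no degree-2 curve has this shape, so deg p = 3.
Next, from the visible intercepts: no x-intercept at any integer in the box; it crosses the y-axis at the gridline y = 1.
Finally, putting this together gives p.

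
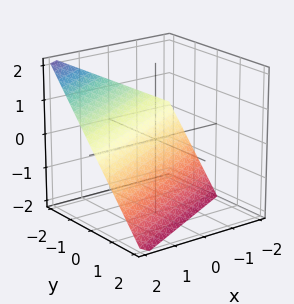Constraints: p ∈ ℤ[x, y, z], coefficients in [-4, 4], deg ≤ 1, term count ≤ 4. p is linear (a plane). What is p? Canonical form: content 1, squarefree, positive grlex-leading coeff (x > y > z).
The degree is 1 — the surface is flat (a plane).
Reading off the gridlines: one y-axis crossing is at y = -1; it meets the x-axis at x = 2 (among the integer gridlines); it meets the z-axis at z = -1 (among the integer gridlines).
Putting this together gives p.

x - 2*y - 2*z - 2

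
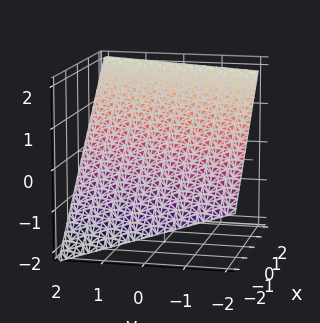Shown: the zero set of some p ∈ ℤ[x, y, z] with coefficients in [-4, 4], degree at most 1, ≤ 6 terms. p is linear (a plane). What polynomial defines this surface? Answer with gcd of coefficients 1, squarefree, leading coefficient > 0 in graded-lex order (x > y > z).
1. Degree: every cross-section is a straight line — this is a plane, so deg p = 1.
2. Checking where it meets the axes: one y-axis crossing is at y = 2.
3. Matching integer coefficients to the picture gives p.

3*x - y - 3*z + 2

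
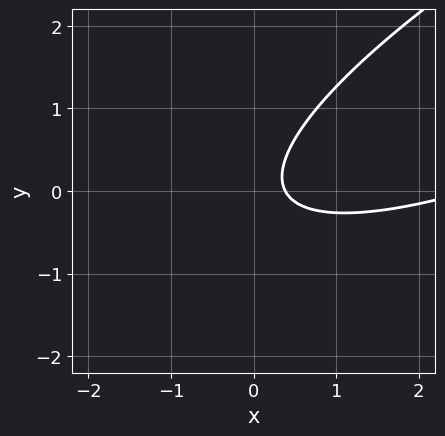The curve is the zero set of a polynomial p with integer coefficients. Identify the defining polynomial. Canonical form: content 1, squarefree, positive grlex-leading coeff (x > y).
x^2 - 3*x*y + 3*y^2 - 3*x + 1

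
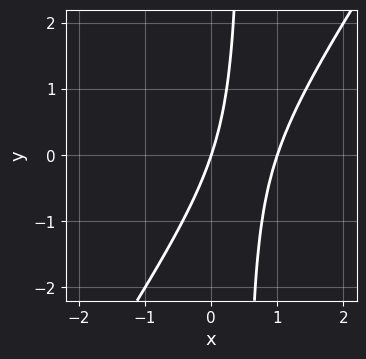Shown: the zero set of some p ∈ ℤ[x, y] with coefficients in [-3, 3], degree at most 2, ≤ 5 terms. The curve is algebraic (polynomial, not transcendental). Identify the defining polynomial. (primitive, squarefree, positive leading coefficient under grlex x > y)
Degree: a generic line meets the curve in up to 2 points, so deg p = 2.
Reading off the gridlines: the x-axis gridline crossings are at x ∈ {0, 1}; it meets the y-axis at y = 0 (among the integer gridlines).
The integer polynomial consistent with all of this is the stated p.

3*x^2 - 2*x*y - 3*x + y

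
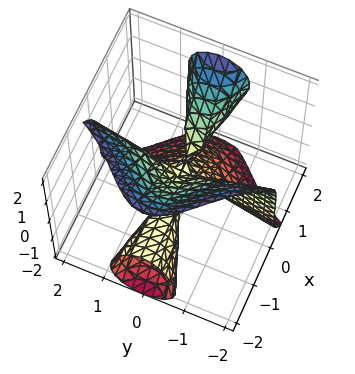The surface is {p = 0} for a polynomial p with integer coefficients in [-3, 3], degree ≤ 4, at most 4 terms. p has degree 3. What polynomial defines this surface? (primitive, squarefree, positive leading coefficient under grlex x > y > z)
The picture has 2 separate pieces. They look like related sheets of one shape, so recover p as a whole.
deg p = 3. A generic line meets the surface in up to 3 points.
From the axis intercepts and sections: it meets the z-axis at z = 0 (among the integer gridlines); every point of the x-axis in the box is on the surface; every point of the y-axis in the box is on the surface.
Matching integer coefficients to the picture gives p.

x^2*z - 3*x*y^2 - z^3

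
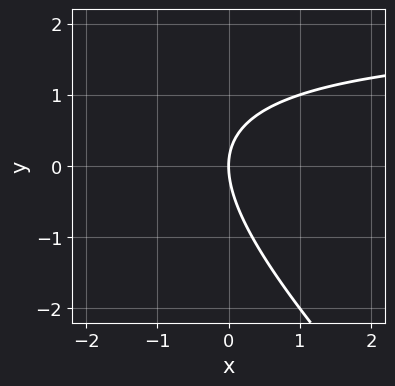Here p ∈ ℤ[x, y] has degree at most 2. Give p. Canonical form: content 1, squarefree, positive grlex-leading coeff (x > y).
The degree is 2 — no degree-1 curve has this shape.
From the visible intercepts: one x-axis crossing is at x = 0; one y-axis crossing is at y = 0.
Together with the visible shape, these determine p as stated.

x*y + y^2 - 2*x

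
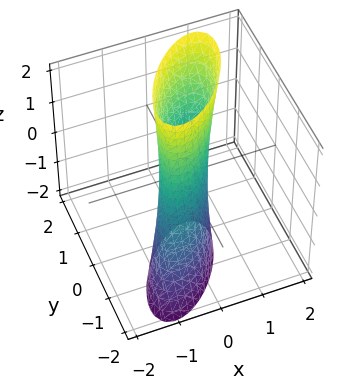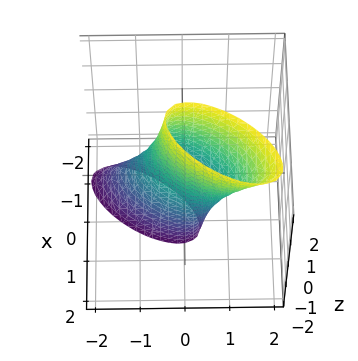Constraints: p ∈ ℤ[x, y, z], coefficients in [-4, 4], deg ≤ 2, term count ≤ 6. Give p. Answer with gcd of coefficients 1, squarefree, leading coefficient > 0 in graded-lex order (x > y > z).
3*x^2 - 3*x*y + 2*y^2 - y*z - 1

(a) deg p = 2. The shape is more complex than any degree-1 surface.
(b) Reading off the gridlines: no z-intercept at any integer in the box.
(c) Together with the visible shape, these determine p as stated.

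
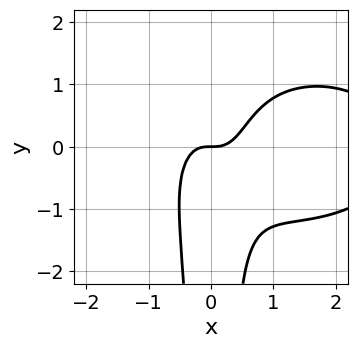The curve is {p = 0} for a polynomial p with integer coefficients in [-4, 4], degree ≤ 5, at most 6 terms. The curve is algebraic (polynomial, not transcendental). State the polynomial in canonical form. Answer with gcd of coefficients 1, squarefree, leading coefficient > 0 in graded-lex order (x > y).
x^4 + 2*x^2*y^2 - 3*x^3 + y

(a) The degree is 4 — no degree-3 curve has this shape.
(b) Observable constraints: it meets the x-axis at x = 0 (among the integer gridlines); one y-axis crossing is at y = 0.
(c) Matching integer coefficients to the picture gives p.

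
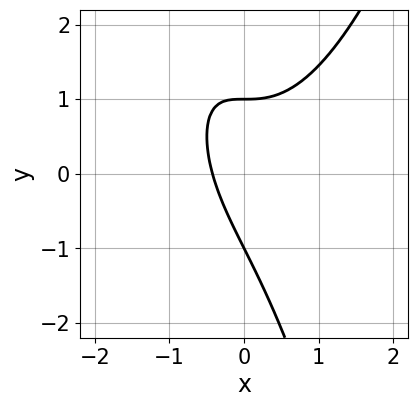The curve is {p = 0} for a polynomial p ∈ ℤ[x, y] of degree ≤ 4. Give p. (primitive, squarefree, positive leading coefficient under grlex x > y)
The degree is 3 — a generic line meets the curve in up to 3 points.
From the axis intercepts and sections: the y-axis gridline crossings are at y ∈ {-1, 1}.
Putting this together gives p.

2*x^3 - 2*x*y - y^2 + 2*x + 1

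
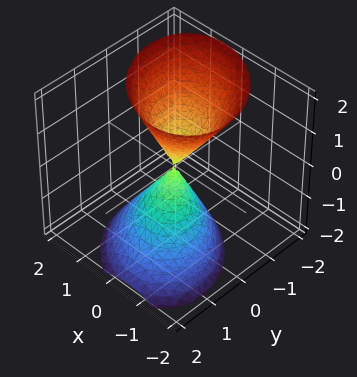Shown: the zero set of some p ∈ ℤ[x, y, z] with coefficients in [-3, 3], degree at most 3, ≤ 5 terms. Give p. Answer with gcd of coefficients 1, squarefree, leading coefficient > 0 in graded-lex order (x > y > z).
(a) I count 2 distinct pieces.
(b) deg p = 2.
(c) Checking where it meets the axes: it crosses the y-axis at the gridline y = 0; one z-axis crossing is at z = 0.
(d) These observations pin down the coefficients.

2*x^2 + x*y + 2*y^2 + y*z - z^2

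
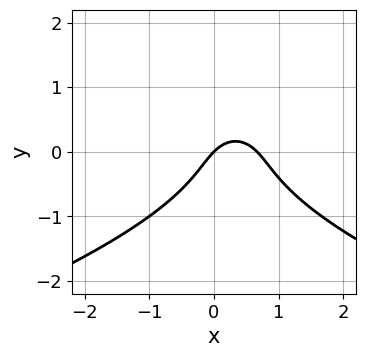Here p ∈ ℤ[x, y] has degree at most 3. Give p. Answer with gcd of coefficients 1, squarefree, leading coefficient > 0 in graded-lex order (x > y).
First, deg p = 3. A generic line meets the curve in up to 3 points.
Then, reading off the gridlines: it crosses the x-axis at the gridline x = 0; one y-axis crossing is at y = 0.
Finally, the integer polynomial consistent with all of this is the stated p.

3*y^3 + 3*x^2 - 2*x + 2*y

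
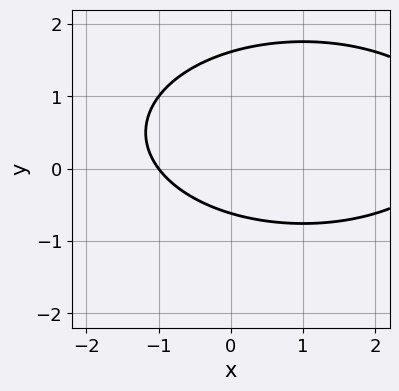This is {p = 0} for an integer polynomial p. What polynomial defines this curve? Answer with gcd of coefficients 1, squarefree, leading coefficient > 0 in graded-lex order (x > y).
x^2 + 3*y^2 - 2*x - 3*y - 3

1. deg p = 2.
2. Against the integer gridlines: it crosses the x-axis at the gridline x = -1.
3. Fitting integer coefficients to these (and the overall shape) gives p.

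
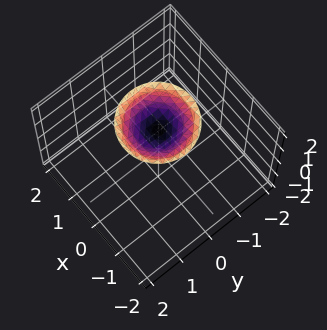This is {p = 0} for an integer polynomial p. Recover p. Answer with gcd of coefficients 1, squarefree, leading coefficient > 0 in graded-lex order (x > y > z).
1. The degree is 2 — the shape is more complex than any degree-1 surface.
2. Symmetries: the z-axis is an axis of rotation, so x and y enter only as x² + y².
3. From the visible intercepts: it misses every integer gridline on the y-axis; it misses every integer gridline on the x-axis.
4. Together with the visible shape, these determine p as stated.

x^2 + y^2 - 2*z + 3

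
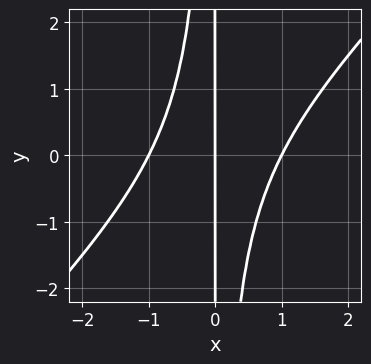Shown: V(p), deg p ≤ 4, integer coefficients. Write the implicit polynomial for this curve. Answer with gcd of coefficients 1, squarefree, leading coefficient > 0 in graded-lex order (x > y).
(a) Degree: no degree-2 curve has this shape, so deg p = 3.
(b) From the visible intercepts: every point of the y-axis in the box is on the curve; among the integer gridlines, it crosses the x-axis at x ∈ {-1, 0, 1}.
(c) Matching integer coefficients to the picture gives p.

x^3 - x^2*y - x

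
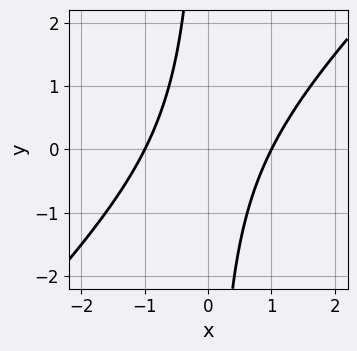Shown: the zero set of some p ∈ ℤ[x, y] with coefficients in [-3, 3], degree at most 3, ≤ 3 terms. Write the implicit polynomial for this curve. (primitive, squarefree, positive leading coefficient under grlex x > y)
1. deg p = 2. The shape is more complex than any degree-1 curve.
2. Against the integer gridlines: among the integer gridlines, it crosses the x-axis at x ∈ {-1, 1}; no y-intercept at any integer in the box.
3. Solving for integer coefficients yields p as stated.

x^2 - x*y - 1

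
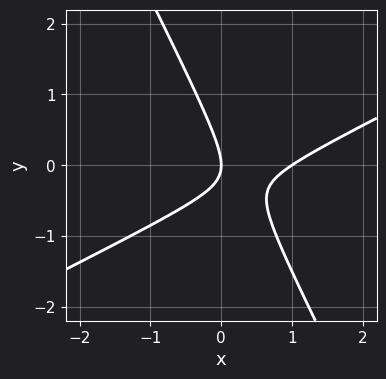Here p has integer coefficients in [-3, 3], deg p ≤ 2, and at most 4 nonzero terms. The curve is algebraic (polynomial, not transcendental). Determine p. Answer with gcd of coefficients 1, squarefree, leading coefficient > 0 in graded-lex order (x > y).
First, degree: the shape is more complex than any degree-1 curve, so deg p = 2.
Then, against the integer gridlines: the x-axis gridline crossings are at x ∈ {0, 1}; one y-axis crossing is at y = 0.
Finally, fitting integer coefficients to these (and the overall shape) gives p.

2*x^2 - 3*x*y - 2*y^2 - 2*x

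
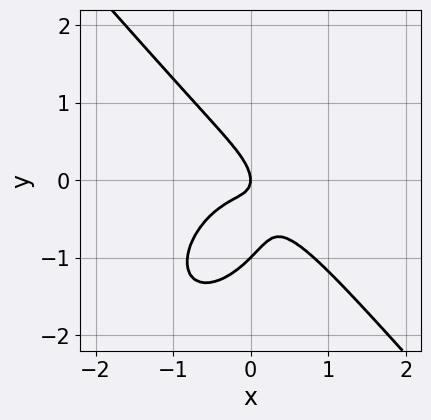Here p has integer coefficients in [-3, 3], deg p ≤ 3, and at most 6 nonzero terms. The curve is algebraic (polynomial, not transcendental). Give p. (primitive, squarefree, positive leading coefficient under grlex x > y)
3*x^3 + 2*y^3 + 3*x*y + 2*y^2 + x

1. Degree: the shape is more complex than any degree-2 curve, so deg p = 3.
2. From the visible intercepts: the y-axis gridline crossings are at y ∈ {-1, 0}; it meets the x-axis at x = 0 (among the integer gridlines).
3. Matching integer coefficients to the picture gives p.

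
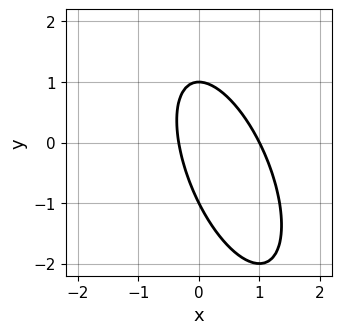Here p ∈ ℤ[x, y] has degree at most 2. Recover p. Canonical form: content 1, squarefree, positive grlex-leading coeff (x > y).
3*x^2 + 2*x*y + y^2 - 2*x - 1

1. Degree: the shape is more complex than any degree-1 curve, so deg p = 2.
2. Observable constraints: it meets the x-axis at x = 1 (among the integer gridlines); among the integer gridlines, it crosses the y-axis at y ∈ {-1, 1}.
3. Fitting integer coefficients to these (and the overall shape) gives p.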